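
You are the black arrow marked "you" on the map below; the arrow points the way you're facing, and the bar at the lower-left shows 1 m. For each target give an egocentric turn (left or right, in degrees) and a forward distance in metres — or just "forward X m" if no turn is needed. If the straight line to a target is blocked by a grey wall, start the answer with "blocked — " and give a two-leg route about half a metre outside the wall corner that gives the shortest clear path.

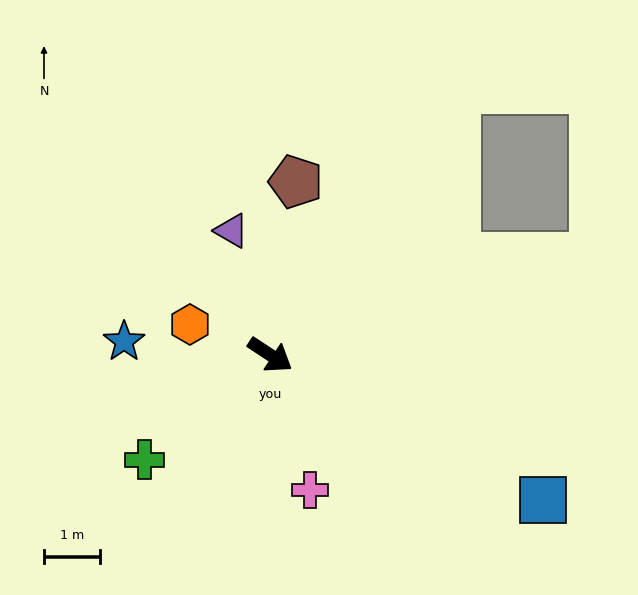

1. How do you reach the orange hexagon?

turn right 167°, forward 1.5 m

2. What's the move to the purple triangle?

turn left 141°, forward 2.3 m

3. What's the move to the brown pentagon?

turn left 115°, forward 3.1 m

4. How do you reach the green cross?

turn right 107°, forward 2.9 m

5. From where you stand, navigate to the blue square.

turn left 5°, forward 5.5 m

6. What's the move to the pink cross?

turn right 40°, forward 2.5 m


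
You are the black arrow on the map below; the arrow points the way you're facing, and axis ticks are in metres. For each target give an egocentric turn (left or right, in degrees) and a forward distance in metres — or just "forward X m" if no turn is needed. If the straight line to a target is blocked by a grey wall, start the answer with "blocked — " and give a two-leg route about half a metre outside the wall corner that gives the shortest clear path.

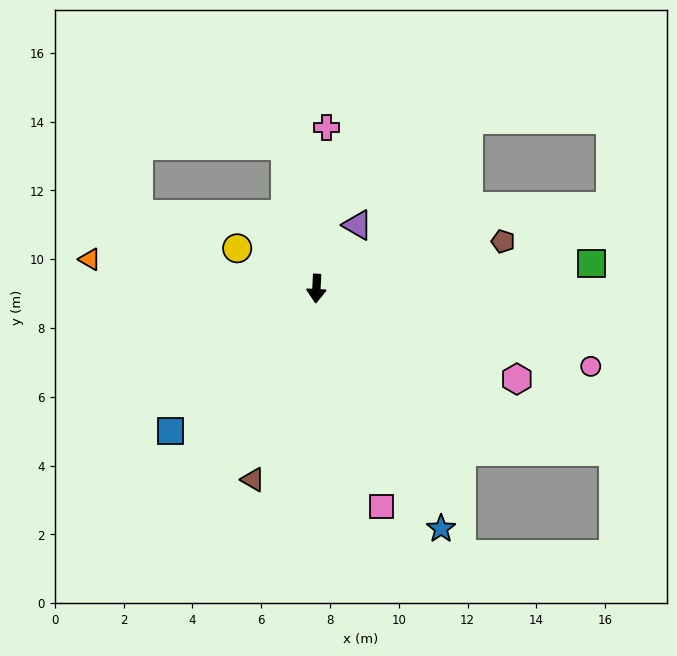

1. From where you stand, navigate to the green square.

turn left 98°, forward 8.0 m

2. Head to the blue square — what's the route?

turn right 43°, forward 5.9 m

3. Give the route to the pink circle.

turn left 77°, forward 8.3 m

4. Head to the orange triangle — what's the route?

turn right 94°, forward 6.6 m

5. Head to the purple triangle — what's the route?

turn left 150°, forward 2.2 m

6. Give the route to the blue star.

turn left 30°, forward 7.9 m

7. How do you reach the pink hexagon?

turn left 69°, forward 6.4 m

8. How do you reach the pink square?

turn left 20°, forward 6.6 m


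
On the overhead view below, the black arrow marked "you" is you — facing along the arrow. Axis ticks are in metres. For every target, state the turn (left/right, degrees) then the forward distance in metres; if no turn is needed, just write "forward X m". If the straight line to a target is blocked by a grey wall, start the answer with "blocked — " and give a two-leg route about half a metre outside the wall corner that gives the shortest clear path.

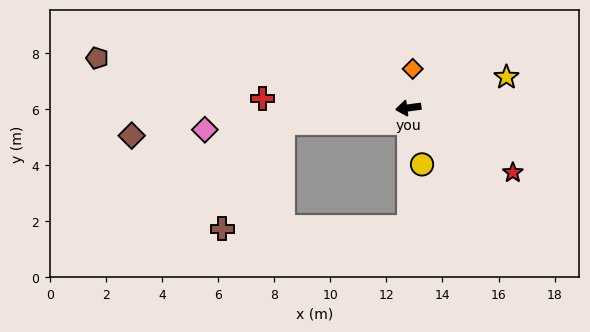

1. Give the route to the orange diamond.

turn right 104°, forward 1.4 m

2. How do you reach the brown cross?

blocked — forward 4.5 m, then turn left 52°, forward 4.3 m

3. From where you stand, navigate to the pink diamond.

forward 7.3 m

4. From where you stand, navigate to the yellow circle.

turn left 96°, forward 2.1 m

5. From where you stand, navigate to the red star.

turn left 141°, forward 4.4 m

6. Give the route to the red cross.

turn right 11°, forward 5.2 m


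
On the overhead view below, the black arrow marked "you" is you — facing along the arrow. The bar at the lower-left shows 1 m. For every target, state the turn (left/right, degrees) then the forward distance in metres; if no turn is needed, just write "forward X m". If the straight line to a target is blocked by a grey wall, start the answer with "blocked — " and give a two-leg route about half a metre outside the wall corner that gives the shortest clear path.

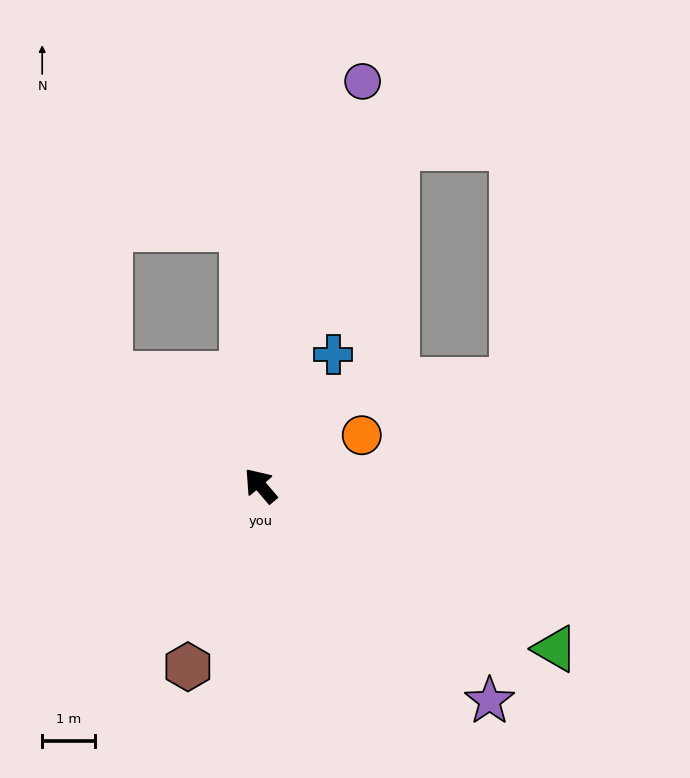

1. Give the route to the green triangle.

turn right 159°, forward 6.4 m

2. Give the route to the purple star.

turn right 174°, forward 5.9 m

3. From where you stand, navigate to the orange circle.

turn right 104°, forward 2.1 m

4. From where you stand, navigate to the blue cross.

turn right 70°, forward 2.8 m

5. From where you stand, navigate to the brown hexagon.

turn left 118°, forward 3.7 m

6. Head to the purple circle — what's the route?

turn right 55°, forward 7.9 m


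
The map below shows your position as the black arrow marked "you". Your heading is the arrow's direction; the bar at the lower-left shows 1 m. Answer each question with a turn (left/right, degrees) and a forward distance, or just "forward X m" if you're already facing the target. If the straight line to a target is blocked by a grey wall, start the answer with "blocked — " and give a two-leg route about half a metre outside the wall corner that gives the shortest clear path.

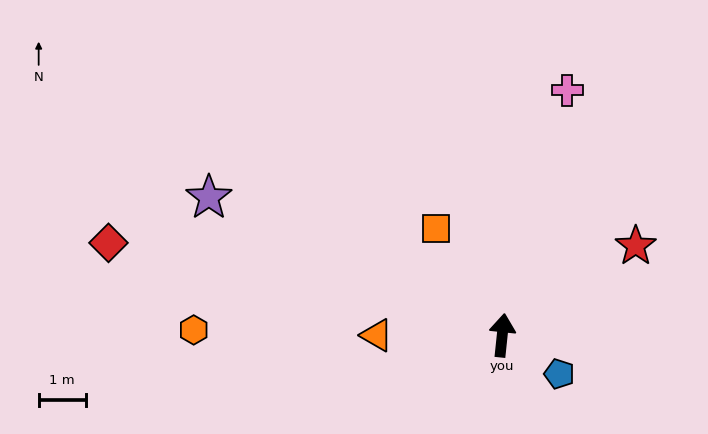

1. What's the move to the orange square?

turn left 38°, forward 2.7 m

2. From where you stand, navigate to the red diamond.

turn left 83°, forward 8.6 m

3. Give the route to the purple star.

turn left 71°, forward 6.9 m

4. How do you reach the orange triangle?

turn left 96°, forward 2.7 m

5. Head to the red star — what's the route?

turn right 50°, forward 3.4 m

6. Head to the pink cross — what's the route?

turn right 9°, forward 5.4 m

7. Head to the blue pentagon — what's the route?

turn right 118°, forward 1.5 m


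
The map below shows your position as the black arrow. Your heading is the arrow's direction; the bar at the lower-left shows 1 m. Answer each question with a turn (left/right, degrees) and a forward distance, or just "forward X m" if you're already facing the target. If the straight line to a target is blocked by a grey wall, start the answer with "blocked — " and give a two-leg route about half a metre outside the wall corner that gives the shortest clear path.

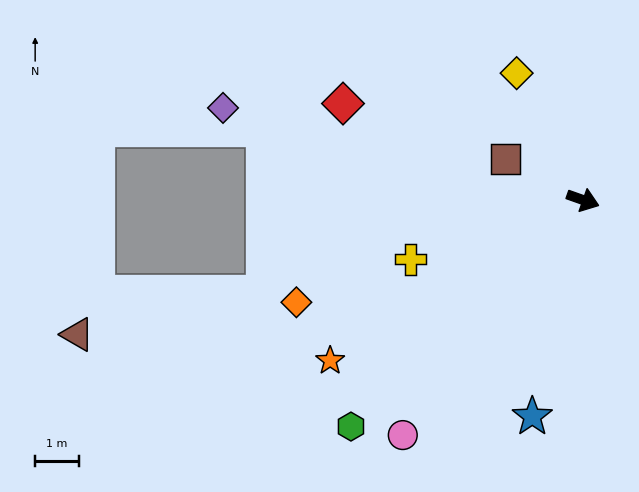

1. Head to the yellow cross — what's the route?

turn right 142°, forward 4.2 m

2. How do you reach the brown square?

turn left 172°, forward 2.0 m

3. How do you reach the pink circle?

turn right 108°, forward 6.8 m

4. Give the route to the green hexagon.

turn right 116°, forward 7.4 m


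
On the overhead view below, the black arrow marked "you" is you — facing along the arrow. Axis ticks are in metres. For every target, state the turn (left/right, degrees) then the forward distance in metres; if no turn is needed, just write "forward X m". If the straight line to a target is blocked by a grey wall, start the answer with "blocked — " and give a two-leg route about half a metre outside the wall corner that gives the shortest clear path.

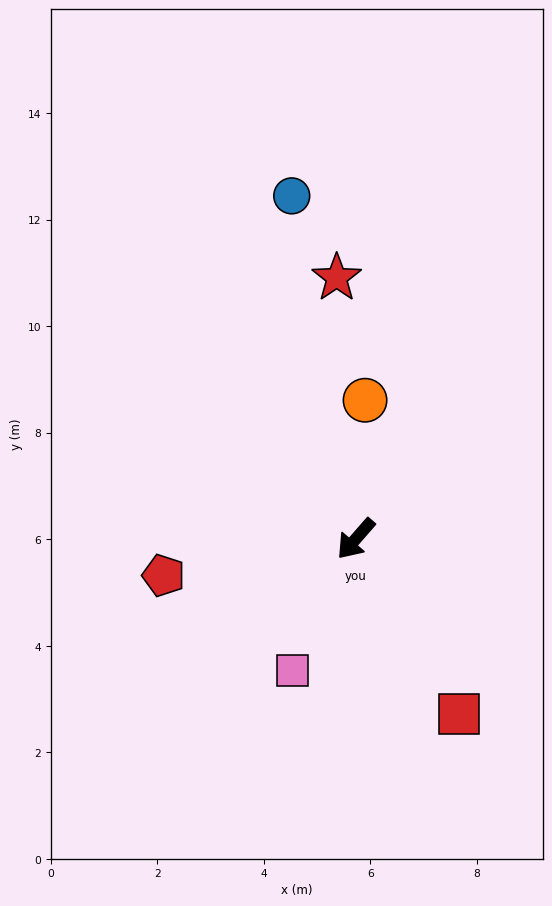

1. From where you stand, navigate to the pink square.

turn left 15°, forward 2.7 m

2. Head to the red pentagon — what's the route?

turn right 38°, forward 3.7 m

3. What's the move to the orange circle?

turn right 143°, forward 2.6 m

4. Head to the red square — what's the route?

turn left 72°, forward 3.8 m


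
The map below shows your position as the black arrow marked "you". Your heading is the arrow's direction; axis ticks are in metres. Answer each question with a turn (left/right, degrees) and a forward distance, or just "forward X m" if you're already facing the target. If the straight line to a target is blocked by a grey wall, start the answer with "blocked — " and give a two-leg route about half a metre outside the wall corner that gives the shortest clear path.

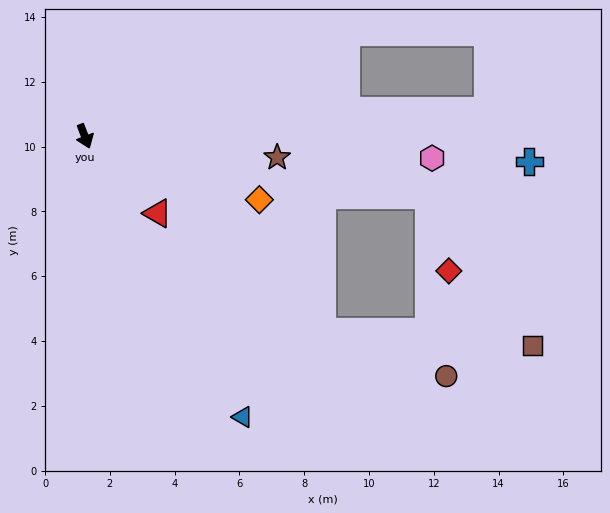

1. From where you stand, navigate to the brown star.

turn left 63°, forward 6.0 m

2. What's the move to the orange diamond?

turn left 49°, forward 5.7 m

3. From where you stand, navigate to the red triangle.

turn left 22°, forward 3.3 m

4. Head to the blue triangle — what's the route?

turn left 8°, forward 9.9 m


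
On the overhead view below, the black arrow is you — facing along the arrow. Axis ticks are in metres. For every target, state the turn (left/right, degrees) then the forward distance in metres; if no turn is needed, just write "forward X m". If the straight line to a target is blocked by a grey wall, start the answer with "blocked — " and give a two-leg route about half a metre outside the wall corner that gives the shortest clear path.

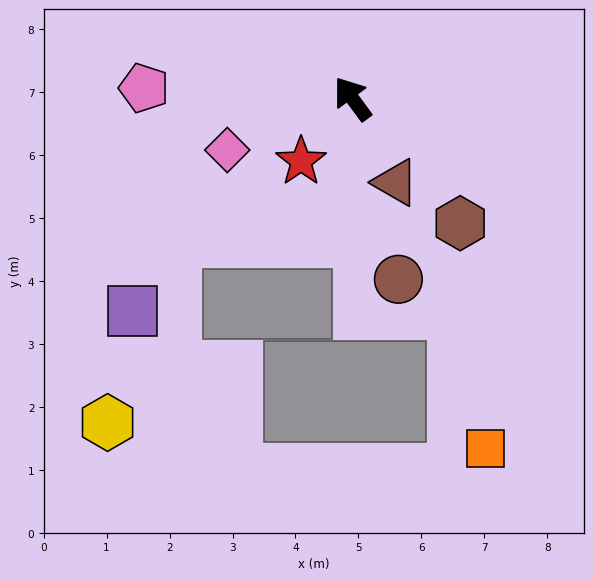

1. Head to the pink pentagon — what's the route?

turn left 51°, forward 3.3 m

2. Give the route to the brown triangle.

turn left 171°, forward 1.5 m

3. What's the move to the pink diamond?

turn left 76°, forward 2.1 m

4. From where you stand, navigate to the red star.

turn left 104°, forward 1.3 m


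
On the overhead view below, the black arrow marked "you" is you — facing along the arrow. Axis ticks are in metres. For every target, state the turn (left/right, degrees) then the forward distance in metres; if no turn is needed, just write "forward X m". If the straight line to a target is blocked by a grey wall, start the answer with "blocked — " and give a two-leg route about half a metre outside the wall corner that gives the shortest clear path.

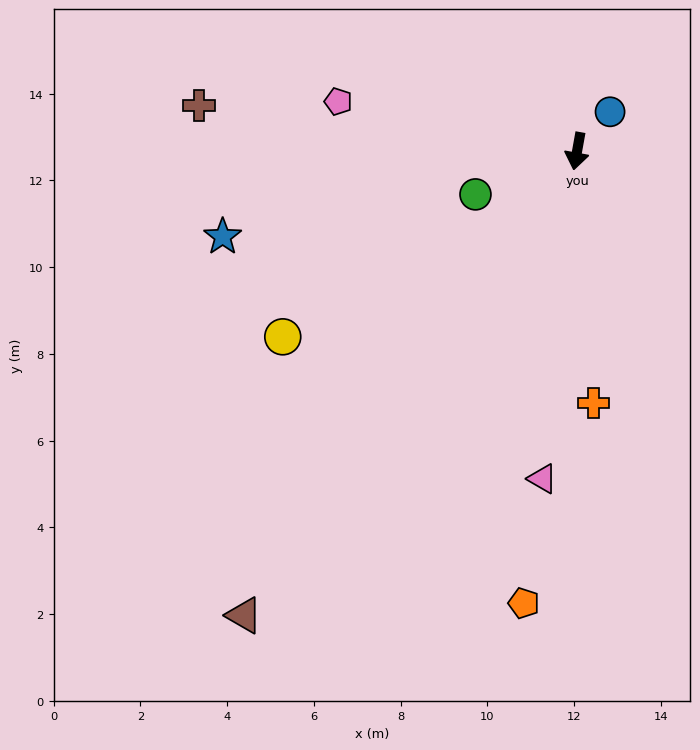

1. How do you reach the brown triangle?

turn right 25°, forward 13.2 m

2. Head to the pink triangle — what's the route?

turn left 4°, forward 7.6 m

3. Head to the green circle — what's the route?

turn right 57°, forward 2.5 m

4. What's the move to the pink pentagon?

turn right 92°, forward 5.6 m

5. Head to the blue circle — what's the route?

turn left 150°, forward 1.2 m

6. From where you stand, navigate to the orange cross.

turn left 14°, forward 5.8 m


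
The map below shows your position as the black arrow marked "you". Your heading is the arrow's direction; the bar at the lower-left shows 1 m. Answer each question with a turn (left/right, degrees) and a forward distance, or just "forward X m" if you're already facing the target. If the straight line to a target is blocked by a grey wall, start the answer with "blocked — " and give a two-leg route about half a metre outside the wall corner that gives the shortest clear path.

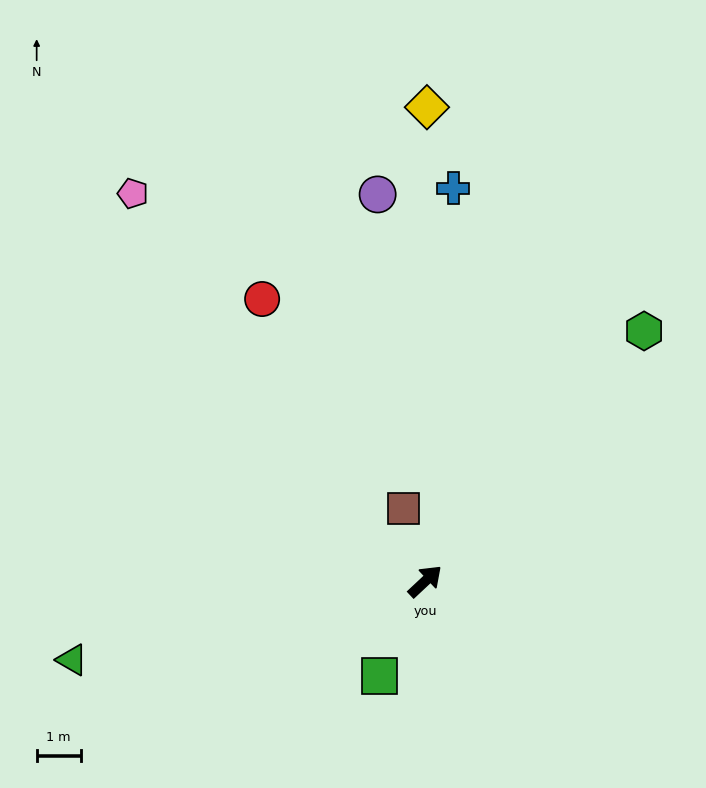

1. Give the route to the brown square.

turn left 63°, forward 1.7 m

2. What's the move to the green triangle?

turn left 149°, forward 8.2 m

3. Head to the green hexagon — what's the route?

turn left 6°, forward 7.5 m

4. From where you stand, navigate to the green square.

turn right 159°, forward 2.4 m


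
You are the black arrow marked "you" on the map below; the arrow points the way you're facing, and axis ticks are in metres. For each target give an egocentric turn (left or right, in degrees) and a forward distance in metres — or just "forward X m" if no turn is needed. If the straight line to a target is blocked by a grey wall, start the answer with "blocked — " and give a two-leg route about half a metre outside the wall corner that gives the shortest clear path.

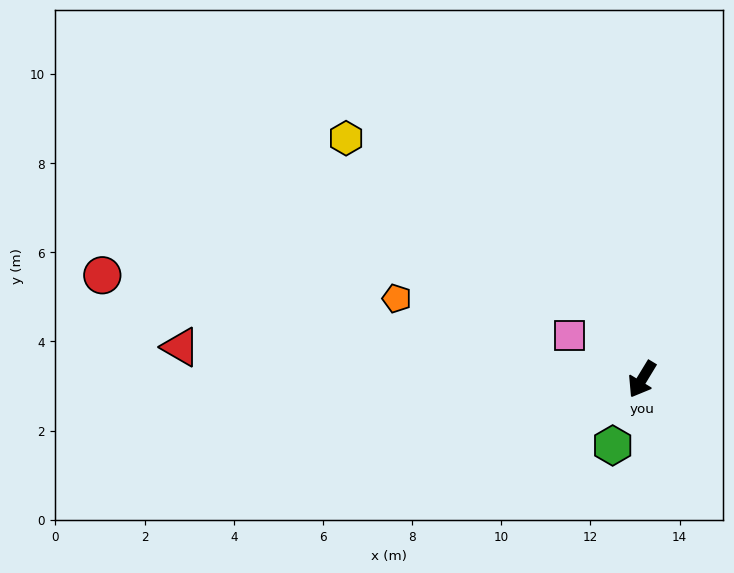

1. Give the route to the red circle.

turn right 70°, forward 12.3 m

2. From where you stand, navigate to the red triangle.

turn right 63°, forward 10.4 m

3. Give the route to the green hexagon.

turn left 7°, forward 1.6 m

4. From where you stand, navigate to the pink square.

turn right 90°, forward 1.9 m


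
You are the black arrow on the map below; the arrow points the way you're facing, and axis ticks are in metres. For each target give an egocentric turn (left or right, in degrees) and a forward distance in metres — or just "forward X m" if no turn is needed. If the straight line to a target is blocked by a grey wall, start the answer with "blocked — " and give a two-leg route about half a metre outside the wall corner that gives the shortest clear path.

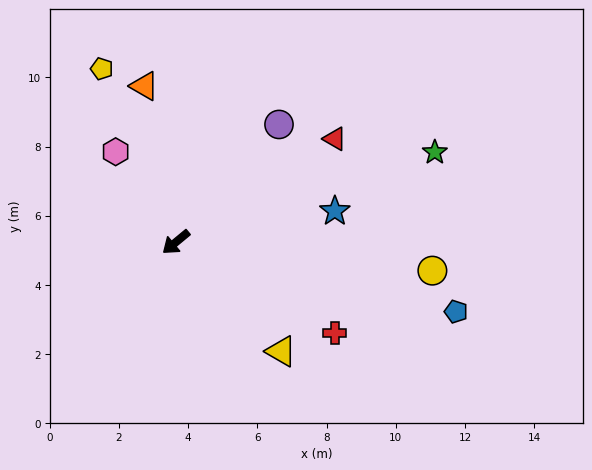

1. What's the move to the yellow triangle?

turn left 94°, forward 4.4 m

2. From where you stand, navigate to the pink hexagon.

turn right 96°, forward 3.1 m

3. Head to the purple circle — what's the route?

turn right 171°, forward 4.5 m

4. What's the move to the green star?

turn left 159°, forward 7.9 m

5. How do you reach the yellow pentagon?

turn right 106°, forward 5.5 m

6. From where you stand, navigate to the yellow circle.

turn left 134°, forward 7.5 m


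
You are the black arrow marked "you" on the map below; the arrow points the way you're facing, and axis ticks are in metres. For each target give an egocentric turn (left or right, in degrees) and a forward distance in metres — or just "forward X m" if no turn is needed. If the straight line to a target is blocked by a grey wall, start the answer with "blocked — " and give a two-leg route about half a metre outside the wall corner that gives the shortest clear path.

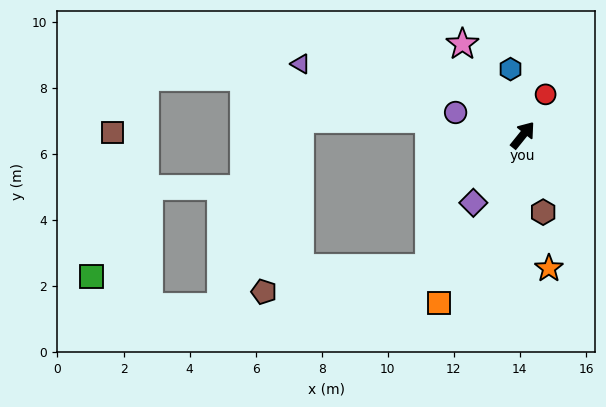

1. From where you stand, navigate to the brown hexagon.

turn right 126°, forward 2.4 m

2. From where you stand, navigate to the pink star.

turn left 72°, forward 3.3 m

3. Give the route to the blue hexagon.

turn left 49°, forward 2.0 m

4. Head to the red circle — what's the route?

turn left 10°, forward 1.4 m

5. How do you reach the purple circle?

turn left 110°, forward 2.1 m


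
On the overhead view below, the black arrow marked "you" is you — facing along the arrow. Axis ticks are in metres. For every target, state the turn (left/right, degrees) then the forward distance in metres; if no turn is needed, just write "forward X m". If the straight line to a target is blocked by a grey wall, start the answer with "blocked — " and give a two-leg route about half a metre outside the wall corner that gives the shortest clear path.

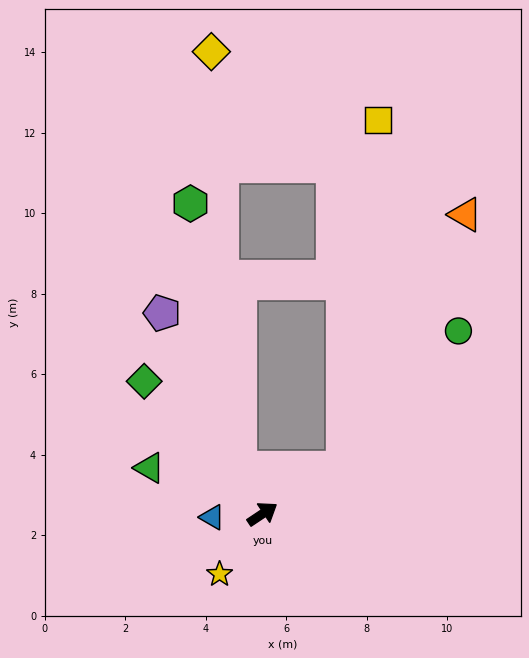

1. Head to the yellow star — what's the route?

turn right 159°, forward 1.8 m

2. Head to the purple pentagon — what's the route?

turn left 83°, forward 5.6 m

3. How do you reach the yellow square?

blocked — turn right 4°, forward 2.3 m, then turn left 54°, forward 8.7 m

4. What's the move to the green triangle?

turn left 124°, forward 3.0 m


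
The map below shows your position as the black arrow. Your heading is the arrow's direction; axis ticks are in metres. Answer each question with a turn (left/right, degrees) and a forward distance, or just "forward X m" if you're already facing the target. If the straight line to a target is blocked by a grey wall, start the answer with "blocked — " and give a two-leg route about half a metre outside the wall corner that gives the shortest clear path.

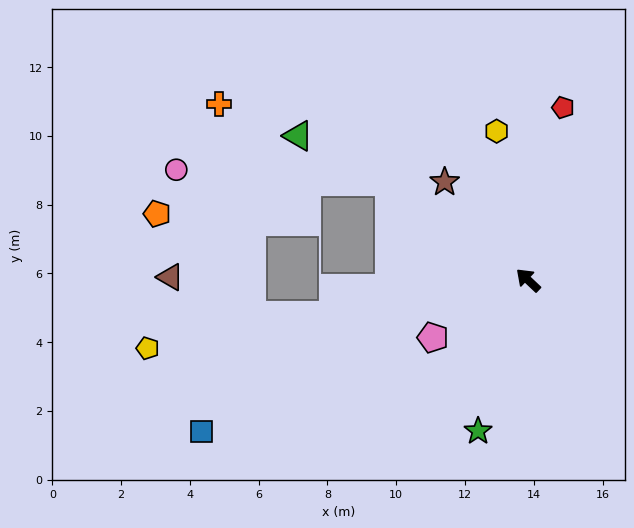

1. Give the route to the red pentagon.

turn right 58°, forward 5.1 m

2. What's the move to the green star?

turn left 115°, forward 4.6 m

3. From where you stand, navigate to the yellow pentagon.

turn left 54°, forward 11.2 m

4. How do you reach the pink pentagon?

turn left 74°, forward 3.2 m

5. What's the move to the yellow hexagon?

turn right 35°, forward 4.4 m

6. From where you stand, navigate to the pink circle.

blocked — turn left 8°, forward 5.0 m, then turn left 32°, forward 6.2 m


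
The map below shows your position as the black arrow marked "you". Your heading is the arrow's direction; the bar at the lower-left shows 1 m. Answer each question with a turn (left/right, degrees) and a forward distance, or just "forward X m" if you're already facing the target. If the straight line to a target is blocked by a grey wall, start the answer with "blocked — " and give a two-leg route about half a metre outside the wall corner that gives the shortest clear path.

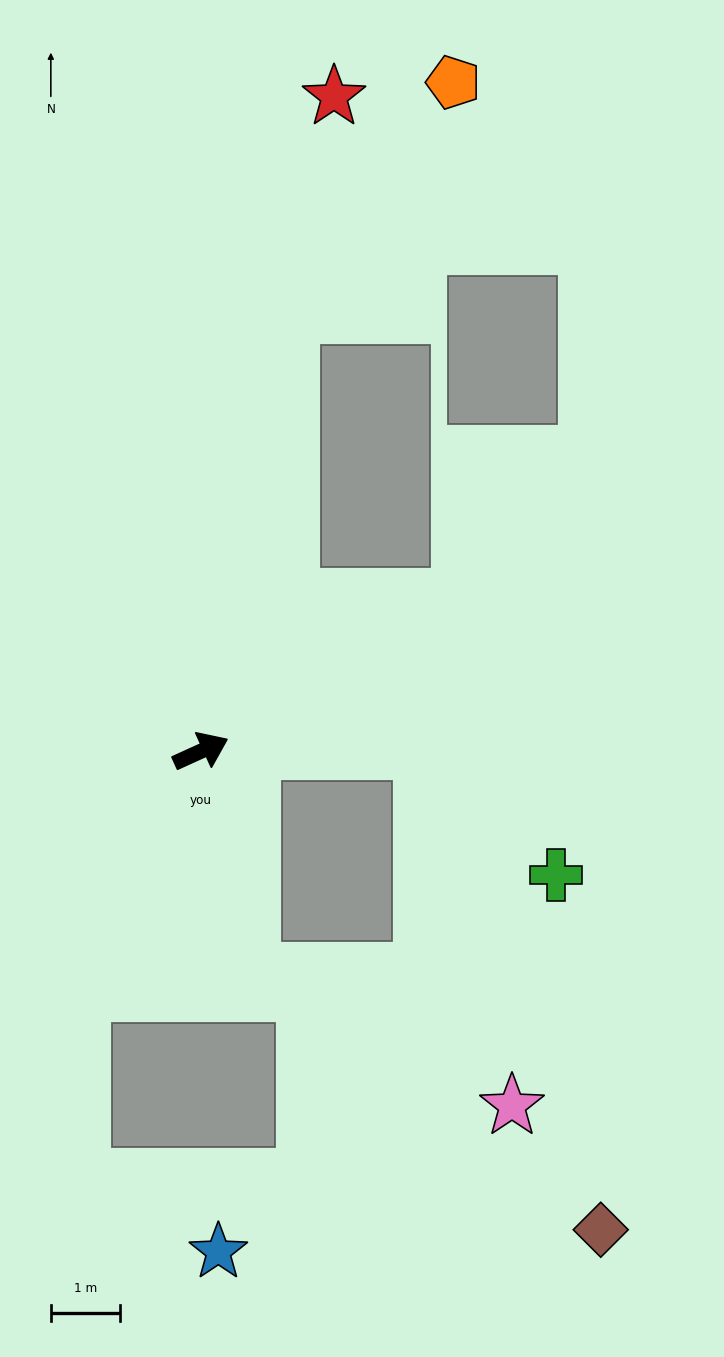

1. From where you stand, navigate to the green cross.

blocked — turn right 24°, forward 3.2 m, then turn right 44°, forward 2.7 m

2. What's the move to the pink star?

blocked — turn right 24°, forward 3.2 m, then turn right 76°, forward 5.3 m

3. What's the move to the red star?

turn left 54°, forward 9.7 m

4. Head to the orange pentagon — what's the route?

blocked — turn left 54°, forward 6.5 m, then turn right 24°, forward 4.1 m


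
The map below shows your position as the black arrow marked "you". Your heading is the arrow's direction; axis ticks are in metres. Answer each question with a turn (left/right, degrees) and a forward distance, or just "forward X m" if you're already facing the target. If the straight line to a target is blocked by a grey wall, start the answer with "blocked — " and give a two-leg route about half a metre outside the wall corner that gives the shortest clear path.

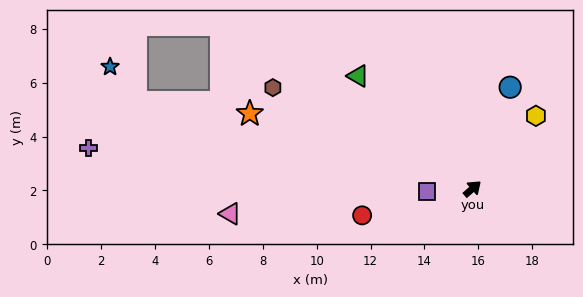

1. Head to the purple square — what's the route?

turn left 142°, forward 1.7 m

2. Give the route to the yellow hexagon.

turn left 8°, forward 3.6 m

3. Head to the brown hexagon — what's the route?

turn left 112°, forward 8.3 m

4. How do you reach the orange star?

turn left 120°, forward 8.7 m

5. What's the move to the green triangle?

turn left 94°, forward 6.0 m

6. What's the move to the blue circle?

turn left 28°, forward 4.0 m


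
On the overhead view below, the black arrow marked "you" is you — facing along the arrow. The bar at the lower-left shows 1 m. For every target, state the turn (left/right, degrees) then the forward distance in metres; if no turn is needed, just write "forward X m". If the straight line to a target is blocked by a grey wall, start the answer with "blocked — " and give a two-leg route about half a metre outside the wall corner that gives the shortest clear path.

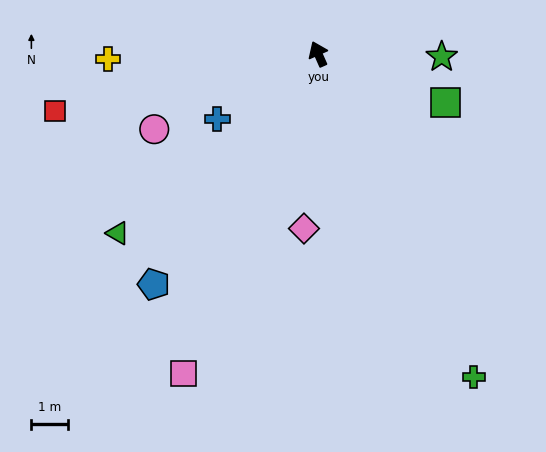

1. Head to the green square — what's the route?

turn right 135°, forward 3.8 m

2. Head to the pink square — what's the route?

turn left 133°, forward 9.6 m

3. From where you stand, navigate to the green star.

turn right 115°, forward 3.4 m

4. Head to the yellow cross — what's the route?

turn left 68°, forward 5.8 m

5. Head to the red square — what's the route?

turn left 78°, forward 7.4 m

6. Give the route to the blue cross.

turn left 99°, forward 3.3 m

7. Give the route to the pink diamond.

turn left 151°, forward 4.8 m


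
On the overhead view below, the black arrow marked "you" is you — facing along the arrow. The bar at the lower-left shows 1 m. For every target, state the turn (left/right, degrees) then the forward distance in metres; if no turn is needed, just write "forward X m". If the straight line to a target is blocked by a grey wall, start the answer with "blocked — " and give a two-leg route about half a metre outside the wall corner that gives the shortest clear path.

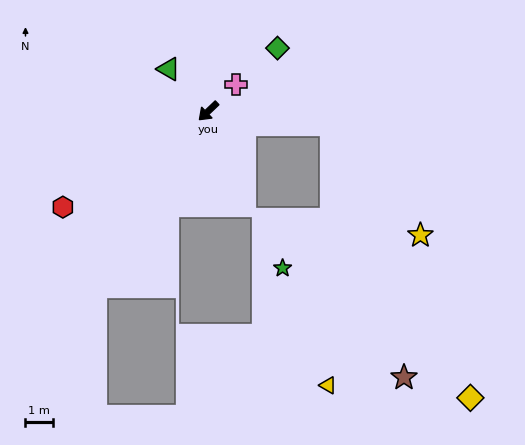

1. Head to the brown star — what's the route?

blocked — turn left 130°, forward 4.5 m, then turn right 68°, forward 9.6 m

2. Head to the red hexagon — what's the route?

turn right 10°, forward 6.4 m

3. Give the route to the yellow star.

blocked — turn left 130°, forward 4.5 m, then turn right 45°, forward 5.2 m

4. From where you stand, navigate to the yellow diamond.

blocked — turn left 130°, forward 4.5 m, then turn right 57°, forward 11.2 m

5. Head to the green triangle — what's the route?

turn right 90°, forward 2.1 m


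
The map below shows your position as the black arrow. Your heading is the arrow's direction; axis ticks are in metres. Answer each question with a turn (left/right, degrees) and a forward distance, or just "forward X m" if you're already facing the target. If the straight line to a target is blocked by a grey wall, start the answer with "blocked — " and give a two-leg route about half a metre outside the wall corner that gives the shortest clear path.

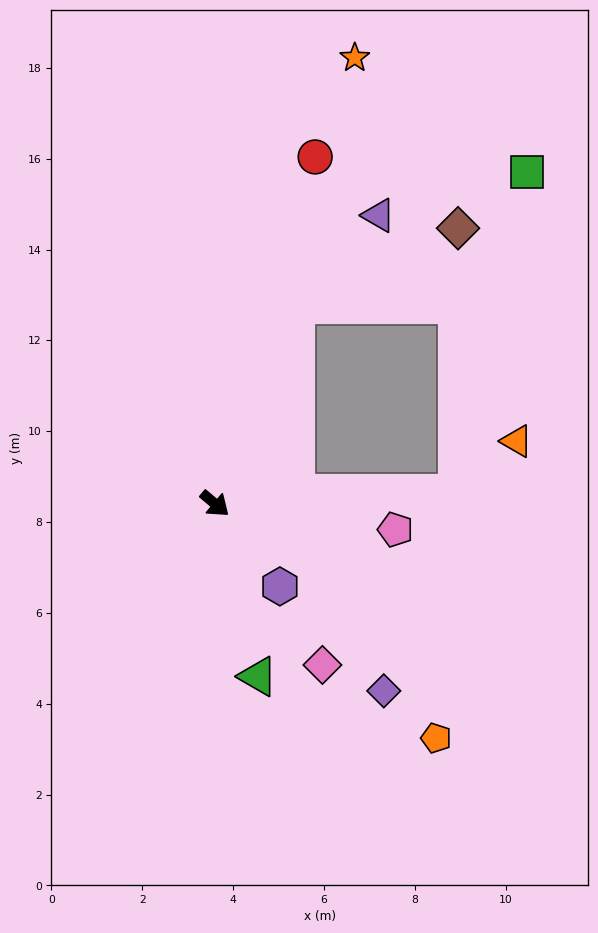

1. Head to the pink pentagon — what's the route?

turn left 32°, forward 4.0 m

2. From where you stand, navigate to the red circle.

turn left 114°, forward 7.9 m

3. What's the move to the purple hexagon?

turn right 12°, forward 2.3 m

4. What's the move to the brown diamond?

blocked — turn left 108°, forward 4.7 m, then turn right 43°, forward 4.0 m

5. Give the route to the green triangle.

turn right 36°, forward 3.9 m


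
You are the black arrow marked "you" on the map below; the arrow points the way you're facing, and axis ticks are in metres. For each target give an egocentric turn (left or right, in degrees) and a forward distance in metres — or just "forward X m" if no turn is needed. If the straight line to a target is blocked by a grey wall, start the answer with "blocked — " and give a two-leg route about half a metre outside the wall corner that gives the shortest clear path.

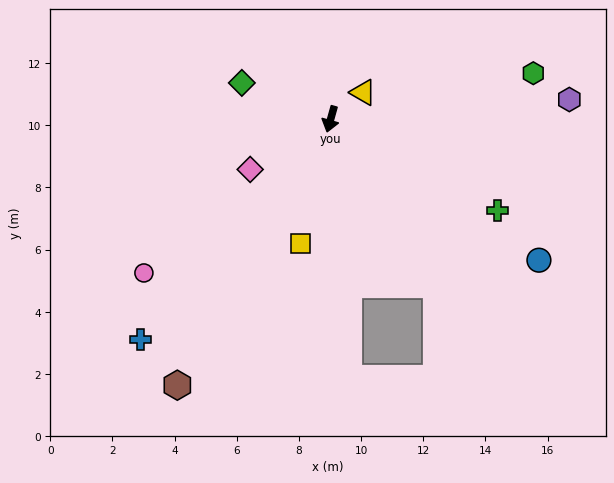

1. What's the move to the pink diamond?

turn right 42°, forward 3.1 m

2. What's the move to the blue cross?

turn right 25°, forward 9.4 m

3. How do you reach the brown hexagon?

turn right 14°, forward 9.9 m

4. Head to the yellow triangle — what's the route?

turn left 145°, forward 1.3 m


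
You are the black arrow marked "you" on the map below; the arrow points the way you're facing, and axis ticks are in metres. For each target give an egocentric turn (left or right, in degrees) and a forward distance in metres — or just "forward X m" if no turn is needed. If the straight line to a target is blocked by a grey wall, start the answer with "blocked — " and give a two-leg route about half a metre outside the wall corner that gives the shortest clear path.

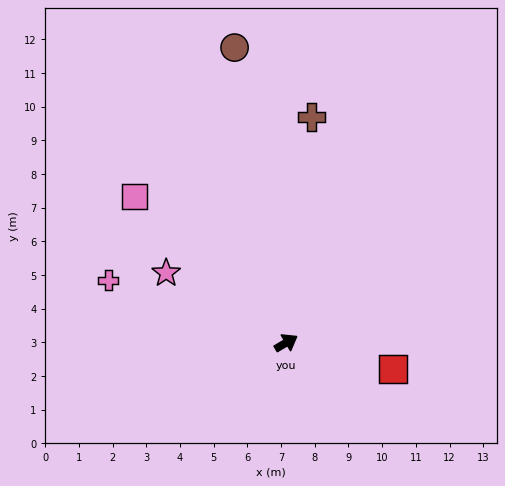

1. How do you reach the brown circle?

turn left 69°, forward 8.9 m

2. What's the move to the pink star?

turn left 119°, forward 4.1 m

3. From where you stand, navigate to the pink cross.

turn left 130°, forward 5.6 m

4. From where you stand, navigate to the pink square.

turn left 106°, forward 6.2 m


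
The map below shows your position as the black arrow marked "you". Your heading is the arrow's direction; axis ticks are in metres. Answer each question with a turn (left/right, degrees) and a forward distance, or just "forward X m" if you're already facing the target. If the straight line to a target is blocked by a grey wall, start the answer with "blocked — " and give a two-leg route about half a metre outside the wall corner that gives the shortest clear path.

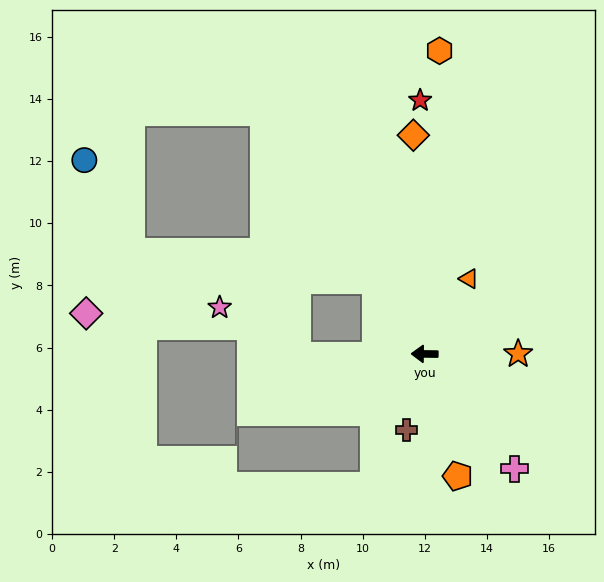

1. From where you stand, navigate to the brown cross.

turn left 77°, forward 2.5 m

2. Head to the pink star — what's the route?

blocked — forward 4.1 m, then turn right 31°, forward 2.9 m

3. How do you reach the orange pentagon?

turn left 106°, forward 4.1 m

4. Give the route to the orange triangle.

turn right 120°, forward 2.8 m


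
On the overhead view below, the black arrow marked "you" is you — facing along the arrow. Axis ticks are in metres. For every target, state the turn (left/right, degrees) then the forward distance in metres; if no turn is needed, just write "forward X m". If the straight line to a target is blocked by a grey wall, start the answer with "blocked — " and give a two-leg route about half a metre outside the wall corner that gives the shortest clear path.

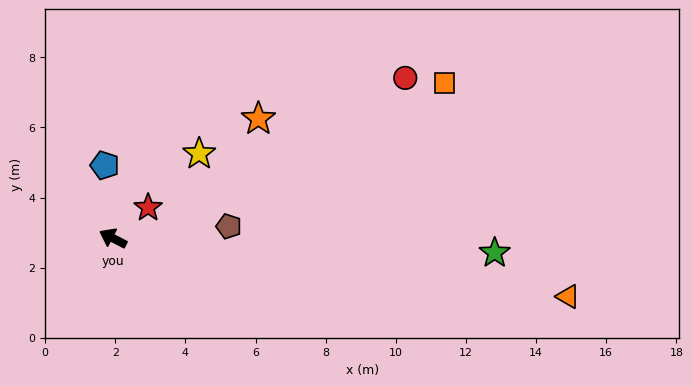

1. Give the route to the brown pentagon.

turn right 147°, forward 3.3 m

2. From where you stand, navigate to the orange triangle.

turn right 160°, forward 13.1 m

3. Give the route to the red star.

turn right 112°, forward 1.3 m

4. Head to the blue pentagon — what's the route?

turn right 56°, forward 2.1 m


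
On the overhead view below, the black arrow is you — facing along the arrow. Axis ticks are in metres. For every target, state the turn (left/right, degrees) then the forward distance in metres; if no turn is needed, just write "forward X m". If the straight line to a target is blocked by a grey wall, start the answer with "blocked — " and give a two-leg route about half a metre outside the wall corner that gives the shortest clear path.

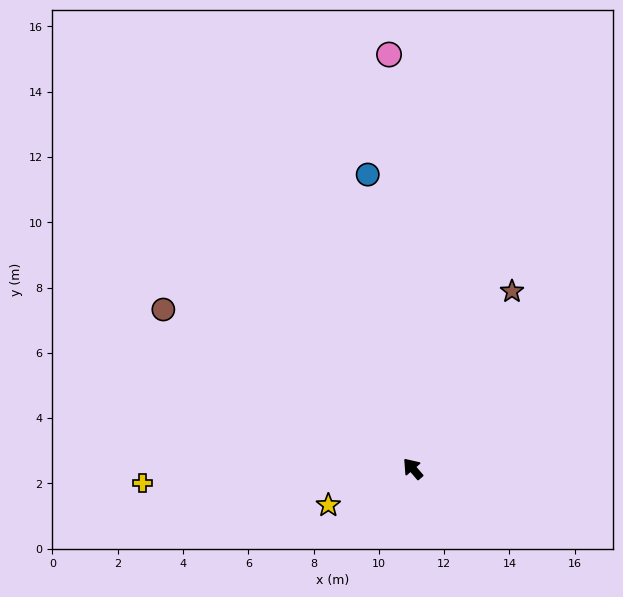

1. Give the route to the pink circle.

turn right 37°, forward 12.7 m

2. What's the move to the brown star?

turn right 70°, forward 6.2 m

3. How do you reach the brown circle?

turn left 17°, forward 9.1 m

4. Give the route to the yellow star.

turn left 73°, forward 2.8 m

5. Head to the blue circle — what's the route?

turn right 32°, forward 9.1 m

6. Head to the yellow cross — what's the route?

turn left 52°, forward 8.3 m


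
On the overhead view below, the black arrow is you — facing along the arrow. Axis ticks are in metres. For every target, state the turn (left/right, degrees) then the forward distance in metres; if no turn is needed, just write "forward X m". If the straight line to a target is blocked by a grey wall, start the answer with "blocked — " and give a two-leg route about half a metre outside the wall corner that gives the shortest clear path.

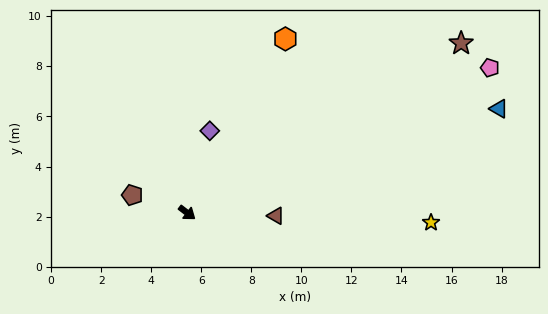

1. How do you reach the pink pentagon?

turn left 63°, forward 13.4 m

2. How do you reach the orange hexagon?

turn left 98°, forward 8.0 m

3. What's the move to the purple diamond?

turn left 112°, forward 3.4 m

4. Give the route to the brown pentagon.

turn right 160°, forward 2.3 m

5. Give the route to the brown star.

turn left 69°, forward 12.9 m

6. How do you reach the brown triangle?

turn left 36°, forward 3.5 m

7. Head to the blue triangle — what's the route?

turn left 56°, forward 13.1 m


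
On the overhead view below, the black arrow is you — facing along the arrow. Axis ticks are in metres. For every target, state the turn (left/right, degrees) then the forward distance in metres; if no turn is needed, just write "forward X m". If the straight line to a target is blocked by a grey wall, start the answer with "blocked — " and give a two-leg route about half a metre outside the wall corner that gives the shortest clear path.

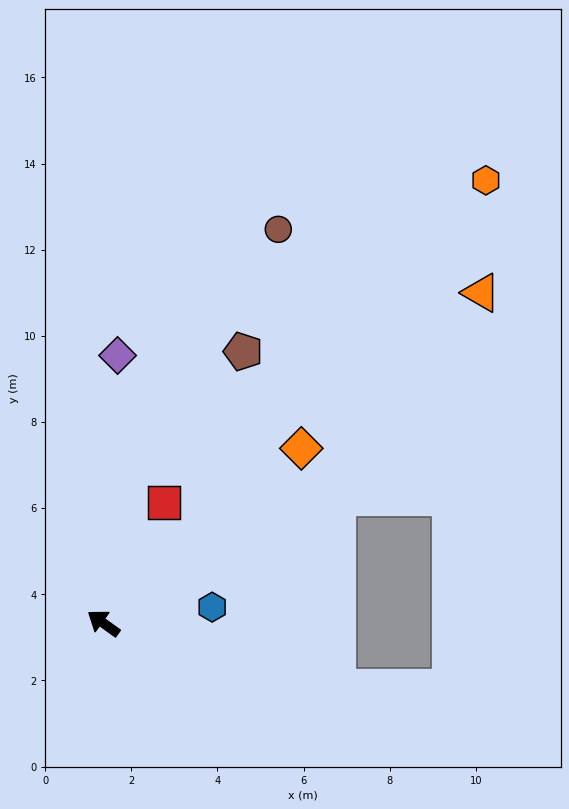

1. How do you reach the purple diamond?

turn right 57°, forward 6.2 m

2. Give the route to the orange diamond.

turn right 103°, forward 6.1 m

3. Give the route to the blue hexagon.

turn right 136°, forward 2.6 m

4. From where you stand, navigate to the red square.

turn right 81°, forward 3.1 m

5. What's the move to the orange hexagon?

turn right 95°, forward 13.6 m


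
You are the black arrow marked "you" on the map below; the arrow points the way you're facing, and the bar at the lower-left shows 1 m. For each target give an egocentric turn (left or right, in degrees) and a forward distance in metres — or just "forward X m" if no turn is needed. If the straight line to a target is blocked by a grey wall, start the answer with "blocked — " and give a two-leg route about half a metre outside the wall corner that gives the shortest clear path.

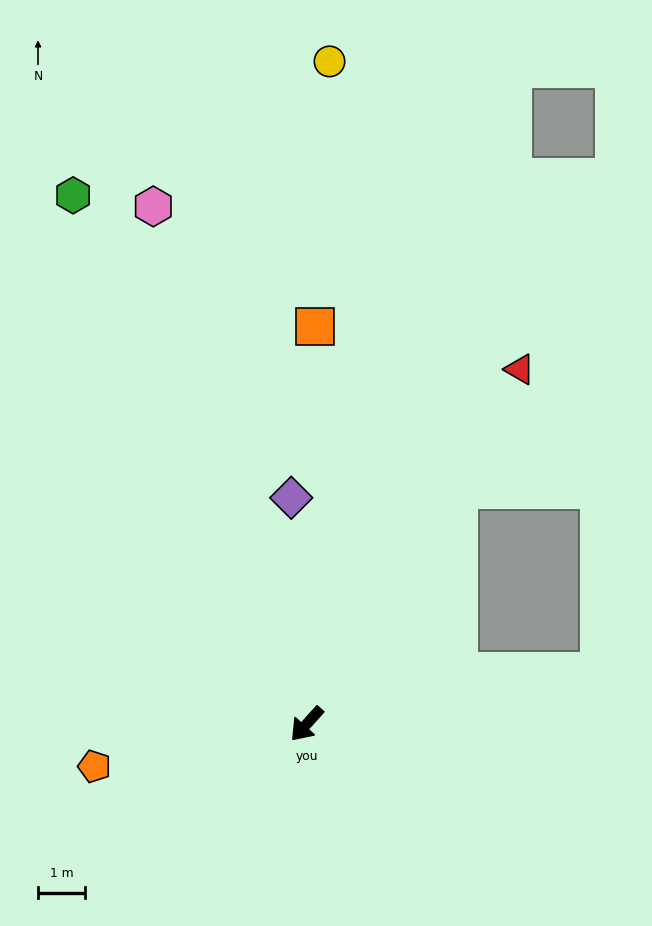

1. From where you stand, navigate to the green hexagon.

turn right 114°, forward 12.3 m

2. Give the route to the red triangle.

turn right 169°, forward 8.8 m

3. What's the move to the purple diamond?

turn right 134°, forward 4.8 m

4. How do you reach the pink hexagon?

turn right 121°, forward 11.5 m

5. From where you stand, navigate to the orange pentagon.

turn right 37°, forward 4.6 m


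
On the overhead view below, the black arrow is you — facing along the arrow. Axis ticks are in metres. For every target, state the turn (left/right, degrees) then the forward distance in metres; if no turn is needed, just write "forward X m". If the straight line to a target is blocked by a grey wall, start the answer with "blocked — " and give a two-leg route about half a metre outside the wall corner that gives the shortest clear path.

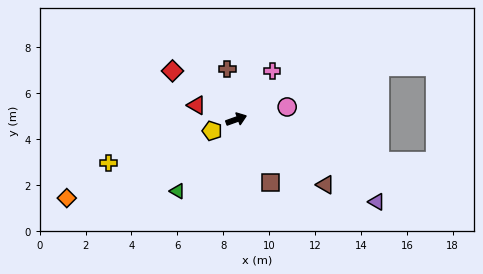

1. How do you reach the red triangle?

turn left 141°, forward 1.8 m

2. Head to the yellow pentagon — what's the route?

turn right 174°, forward 1.2 m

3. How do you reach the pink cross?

turn left 34°, forward 2.6 m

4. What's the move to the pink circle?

turn right 6°, forward 2.3 m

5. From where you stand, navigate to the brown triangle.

turn right 56°, forward 4.8 m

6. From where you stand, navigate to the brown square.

turn right 81°, forward 3.1 m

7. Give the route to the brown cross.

turn left 81°, forward 2.2 m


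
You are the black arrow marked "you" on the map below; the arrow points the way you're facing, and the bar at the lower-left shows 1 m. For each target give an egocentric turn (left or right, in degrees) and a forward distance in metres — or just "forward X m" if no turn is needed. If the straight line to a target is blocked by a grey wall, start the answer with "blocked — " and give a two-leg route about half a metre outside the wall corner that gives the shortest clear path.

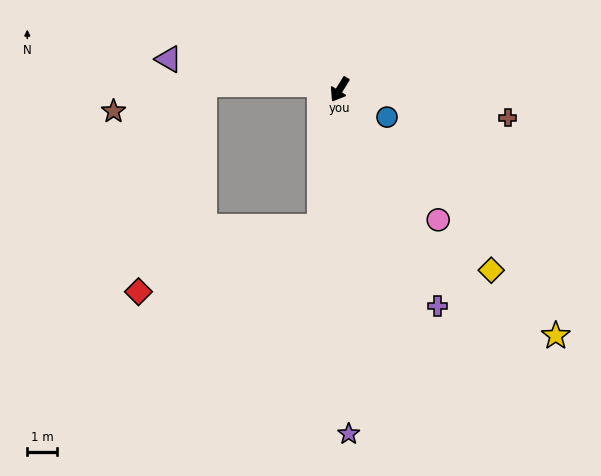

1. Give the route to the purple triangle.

turn right 68°, forward 5.8 m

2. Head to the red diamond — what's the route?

blocked — turn left 23°, forward 4.6 m, then turn right 61°, forward 6.5 m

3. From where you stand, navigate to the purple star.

turn left 33°, forward 11.6 m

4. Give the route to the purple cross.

turn left 56°, forward 8.0 m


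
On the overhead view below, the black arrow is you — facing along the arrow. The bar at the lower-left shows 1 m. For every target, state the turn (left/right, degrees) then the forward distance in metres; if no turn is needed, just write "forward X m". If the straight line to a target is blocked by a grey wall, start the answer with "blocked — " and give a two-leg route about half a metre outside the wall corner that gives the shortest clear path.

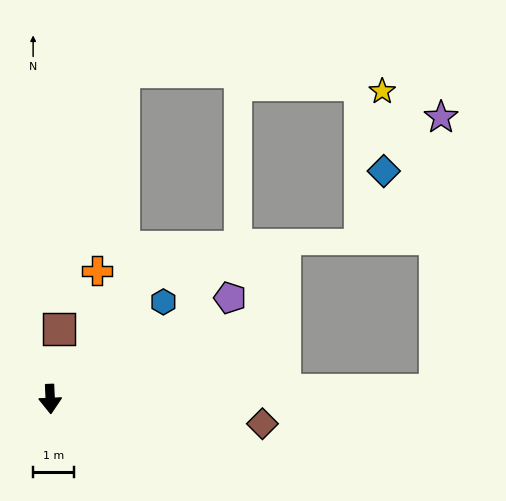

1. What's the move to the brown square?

turn left 170°, forward 1.7 m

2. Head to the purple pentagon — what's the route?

turn left 117°, forward 5.1 m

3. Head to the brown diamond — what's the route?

turn left 81°, forward 5.3 m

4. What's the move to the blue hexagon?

turn left 128°, forward 3.7 m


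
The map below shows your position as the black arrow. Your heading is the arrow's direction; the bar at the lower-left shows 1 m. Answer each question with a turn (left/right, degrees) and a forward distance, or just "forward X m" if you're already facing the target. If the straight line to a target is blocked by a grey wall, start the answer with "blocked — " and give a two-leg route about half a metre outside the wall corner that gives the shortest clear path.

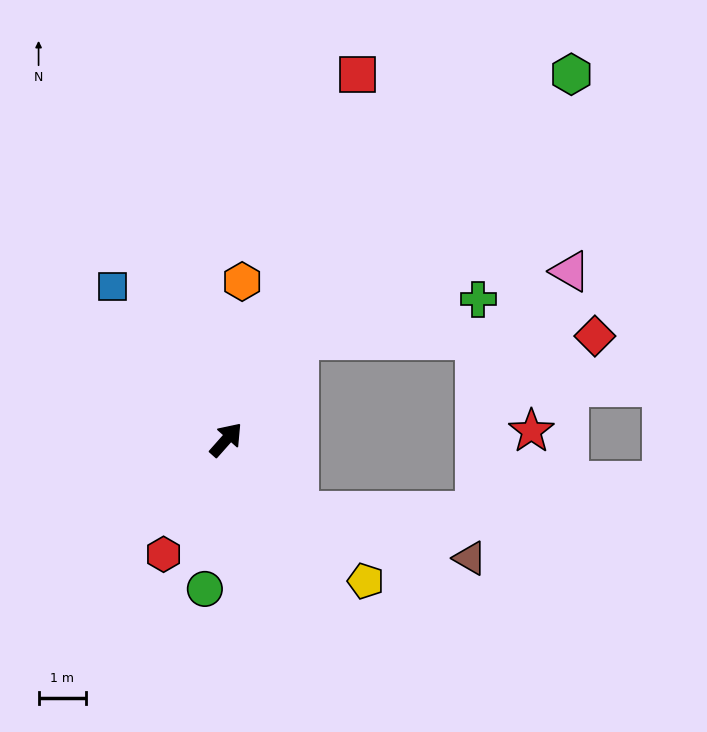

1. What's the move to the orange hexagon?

turn left 36°, forward 3.3 m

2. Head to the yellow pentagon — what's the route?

turn right 94°, forward 4.2 m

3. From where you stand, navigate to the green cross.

blocked — turn left 6°, forward 2.6 m, then turn right 42°, forward 3.9 m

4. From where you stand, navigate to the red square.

turn left 22°, forward 8.2 m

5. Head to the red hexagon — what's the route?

turn right 167°, forward 2.7 m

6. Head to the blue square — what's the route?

turn left 78°, forward 4.0 m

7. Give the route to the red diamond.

blocked — turn left 6°, forward 2.6 m, then turn right 54°, forward 6.2 m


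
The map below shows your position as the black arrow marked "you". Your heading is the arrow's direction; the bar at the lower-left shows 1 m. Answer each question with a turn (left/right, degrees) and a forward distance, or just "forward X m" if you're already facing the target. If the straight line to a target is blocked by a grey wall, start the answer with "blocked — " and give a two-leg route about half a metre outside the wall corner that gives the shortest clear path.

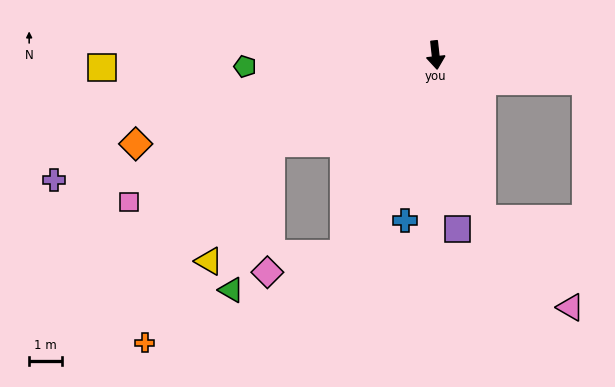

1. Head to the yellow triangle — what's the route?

blocked — turn right 68°, forward 5.7 m, then turn left 34°, forward 4.1 m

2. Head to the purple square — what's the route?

forward 5.3 m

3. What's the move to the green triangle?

blocked — turn right 68°, forward 5.7 m, then turn left 47°, forward 4.6 m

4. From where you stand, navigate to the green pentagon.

turn right 93°, forward 5.8 m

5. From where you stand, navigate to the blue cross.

turn right 17°, forward 5.1 m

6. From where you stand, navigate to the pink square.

turn right 71°, forward 10.3 m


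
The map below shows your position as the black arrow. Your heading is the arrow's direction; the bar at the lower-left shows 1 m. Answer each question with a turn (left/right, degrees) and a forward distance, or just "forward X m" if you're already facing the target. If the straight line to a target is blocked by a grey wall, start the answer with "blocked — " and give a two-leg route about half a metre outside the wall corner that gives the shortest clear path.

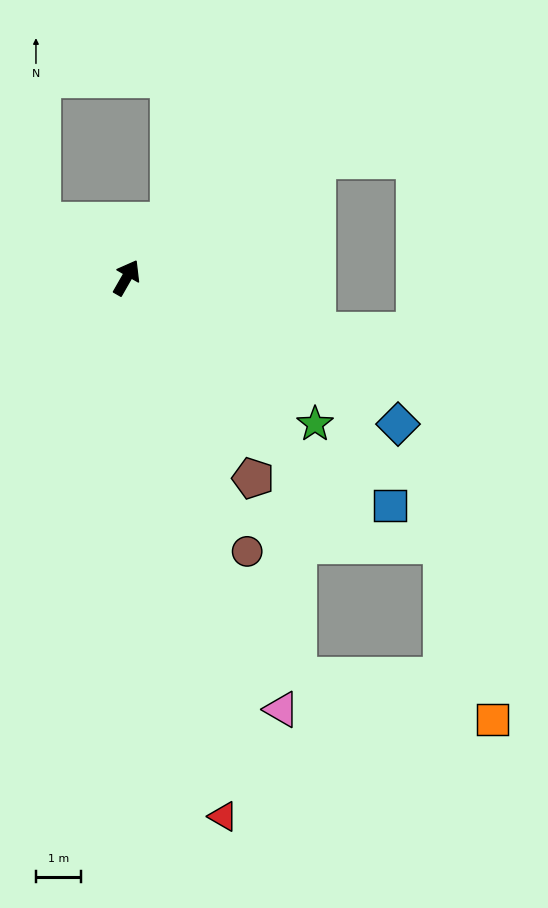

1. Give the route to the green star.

turn right 98°, forward 5.3 m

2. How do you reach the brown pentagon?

turn right 118°, forward 5.3 m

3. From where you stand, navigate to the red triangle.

turn right 140°, forward 12.1 m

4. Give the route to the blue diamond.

turn right 89°, forward 6.8 m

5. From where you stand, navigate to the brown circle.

turn right 127°, forward 6.6 m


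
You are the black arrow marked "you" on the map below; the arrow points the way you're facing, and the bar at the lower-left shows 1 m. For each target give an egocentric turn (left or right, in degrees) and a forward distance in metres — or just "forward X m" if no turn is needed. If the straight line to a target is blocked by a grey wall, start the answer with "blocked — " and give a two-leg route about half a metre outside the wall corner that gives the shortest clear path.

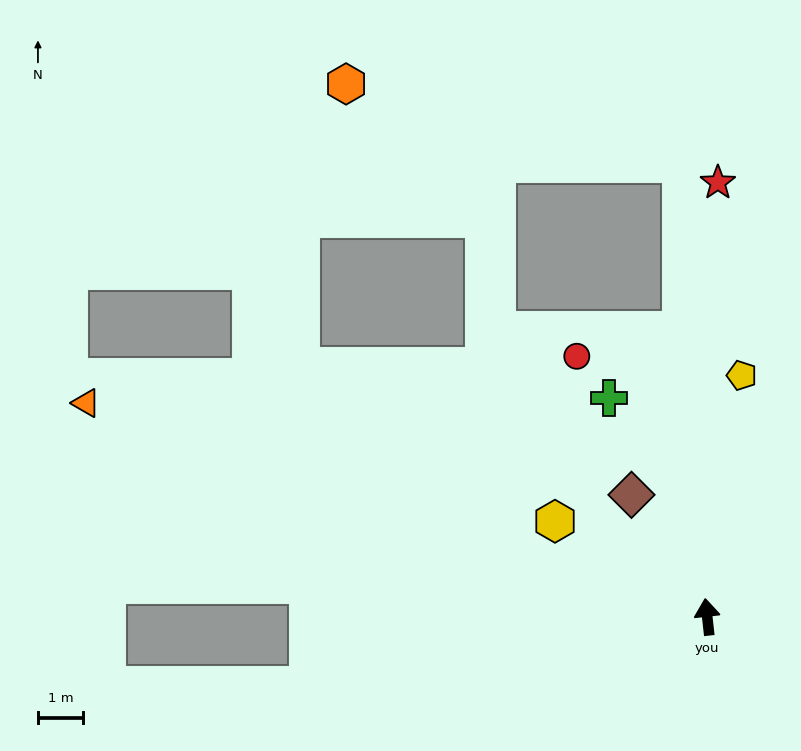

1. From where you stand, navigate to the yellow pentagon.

turn right 14°, forward 5.4 m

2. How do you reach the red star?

turn right 8°, forward 9.5 m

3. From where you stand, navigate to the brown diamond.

turn left 25°, forward 3.2 m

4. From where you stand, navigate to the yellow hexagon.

turn left 52°, forward 3.9 m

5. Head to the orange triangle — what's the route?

turn left 65°, forward 14.4 m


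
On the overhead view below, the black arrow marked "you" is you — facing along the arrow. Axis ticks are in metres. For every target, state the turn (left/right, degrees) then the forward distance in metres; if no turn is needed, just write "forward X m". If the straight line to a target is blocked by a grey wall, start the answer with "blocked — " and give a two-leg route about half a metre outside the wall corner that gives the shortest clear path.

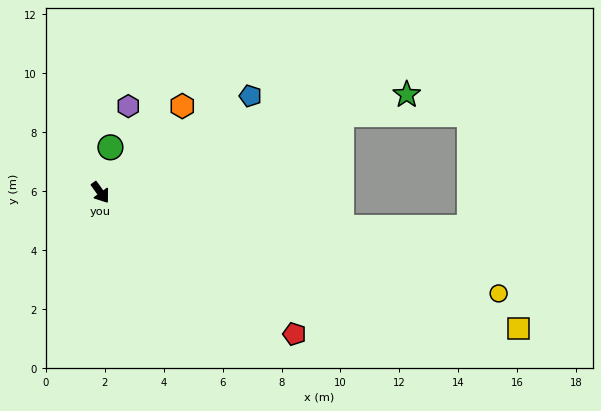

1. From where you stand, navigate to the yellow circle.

turn left 40°, forward 13.9 m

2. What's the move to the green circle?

turn left 132°, forward 1.6 m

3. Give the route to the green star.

turn left 72°, forward 10.9 m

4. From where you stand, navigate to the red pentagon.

turn left 18°, forward 8.1 m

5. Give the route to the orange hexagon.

turn left 101°, forward 4.0 m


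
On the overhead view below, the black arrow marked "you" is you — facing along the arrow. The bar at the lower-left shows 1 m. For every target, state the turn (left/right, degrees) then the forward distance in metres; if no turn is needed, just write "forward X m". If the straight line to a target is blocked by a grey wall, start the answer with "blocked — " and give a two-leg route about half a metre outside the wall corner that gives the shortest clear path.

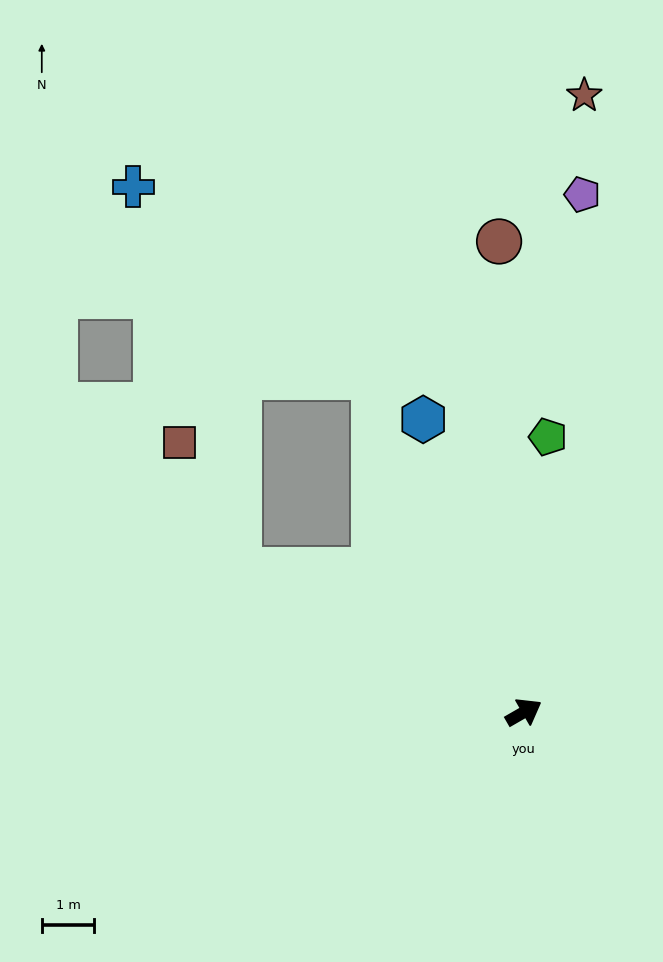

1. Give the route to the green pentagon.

turn left 55°, forward 5.3 m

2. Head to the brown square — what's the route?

blocked — turn left 123°, forward 6.1 m, then turn right 38°, forward 2.7 m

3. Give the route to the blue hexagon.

turn left 79°, forward 5.9 m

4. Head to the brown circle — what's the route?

turn left 63°, forward 9.0 m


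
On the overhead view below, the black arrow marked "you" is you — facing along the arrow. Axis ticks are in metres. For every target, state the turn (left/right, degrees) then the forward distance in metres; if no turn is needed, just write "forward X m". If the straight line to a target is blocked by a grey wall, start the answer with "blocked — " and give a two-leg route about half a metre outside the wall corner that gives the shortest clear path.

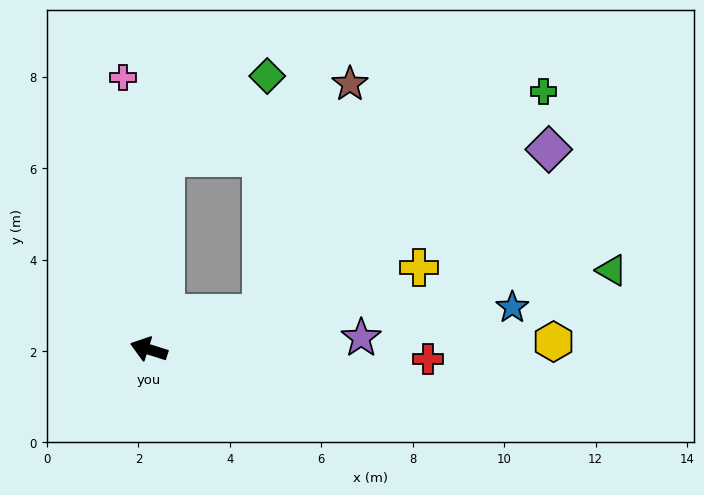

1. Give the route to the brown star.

blocked — turn right 145°, forward 2.6 m, then turn left 51°, forward 5.4 m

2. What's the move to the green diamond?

blocked — turn right 77°, forward 4.2 m, then turn right 47°, forward 2.9 m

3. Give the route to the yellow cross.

turn right 146°, forward 6.2 m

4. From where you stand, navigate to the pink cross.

turn right 67°, forward 6.0 m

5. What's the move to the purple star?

turn right 159°, forward 4.7 m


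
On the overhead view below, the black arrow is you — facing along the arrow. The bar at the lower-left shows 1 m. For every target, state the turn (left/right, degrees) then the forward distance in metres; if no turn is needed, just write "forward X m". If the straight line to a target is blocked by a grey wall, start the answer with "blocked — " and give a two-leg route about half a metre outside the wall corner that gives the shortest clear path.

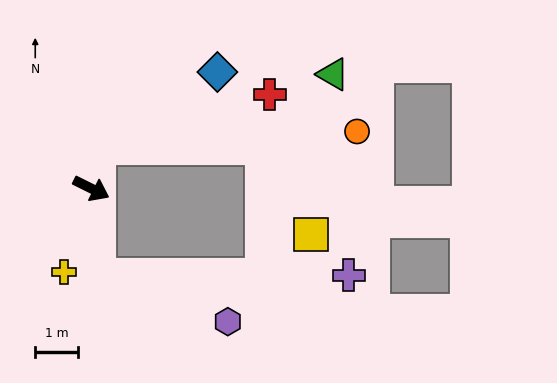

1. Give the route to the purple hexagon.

blocked — turn right 59°, forward 2.1 m, then turn left 66°, forward 3.3 m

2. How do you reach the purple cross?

blocked — turn right 59°, forward 2.1 m, then turn left 86°, forward 5.9 m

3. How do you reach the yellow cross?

turn right 82°, forward 2.1 m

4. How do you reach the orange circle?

blocked — turn left 108°, forward 1.0 m, then turn right 78°, forward 6.1 m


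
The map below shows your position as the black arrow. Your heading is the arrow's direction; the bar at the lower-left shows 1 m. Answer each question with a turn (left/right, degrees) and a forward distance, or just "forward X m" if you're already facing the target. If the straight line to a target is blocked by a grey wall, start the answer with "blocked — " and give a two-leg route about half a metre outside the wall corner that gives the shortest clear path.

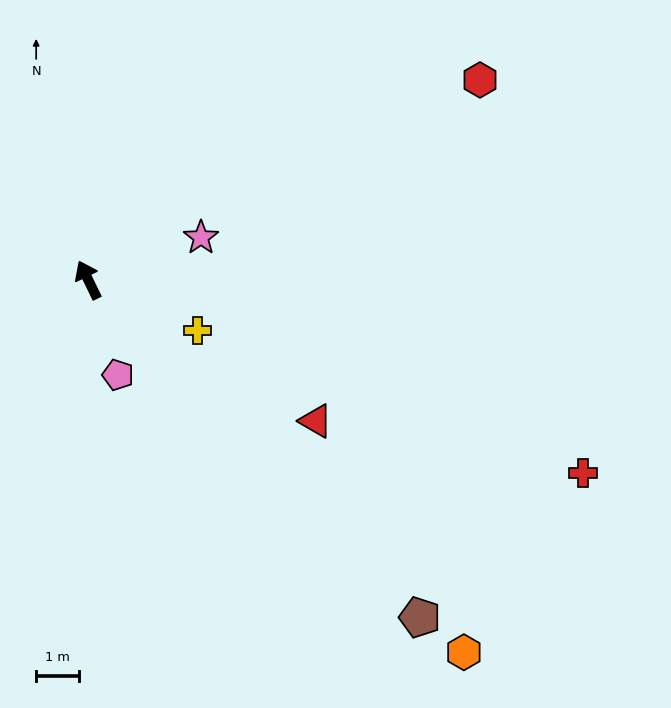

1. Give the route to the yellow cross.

turn right 141°, forward 2.8 m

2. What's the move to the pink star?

turn right 95°, forward 2.8 m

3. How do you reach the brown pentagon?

turn right 161°, forward 11.0 m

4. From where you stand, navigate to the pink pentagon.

turn left 172°, forward 2.3 m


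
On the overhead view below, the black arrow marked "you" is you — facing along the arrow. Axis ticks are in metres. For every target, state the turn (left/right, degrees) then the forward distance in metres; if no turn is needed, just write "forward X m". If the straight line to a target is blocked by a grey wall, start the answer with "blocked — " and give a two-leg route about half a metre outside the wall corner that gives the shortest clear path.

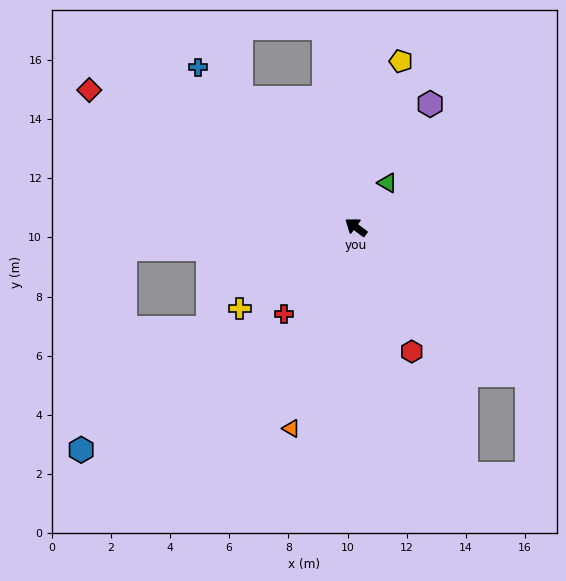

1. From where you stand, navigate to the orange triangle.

turn left 109°, forward 7.1 m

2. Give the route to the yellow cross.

turn left 71°, forward 4.8 m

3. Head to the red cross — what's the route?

turn left 87°, forward 3.8 m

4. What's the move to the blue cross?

turn right 9°, forward 7.6 m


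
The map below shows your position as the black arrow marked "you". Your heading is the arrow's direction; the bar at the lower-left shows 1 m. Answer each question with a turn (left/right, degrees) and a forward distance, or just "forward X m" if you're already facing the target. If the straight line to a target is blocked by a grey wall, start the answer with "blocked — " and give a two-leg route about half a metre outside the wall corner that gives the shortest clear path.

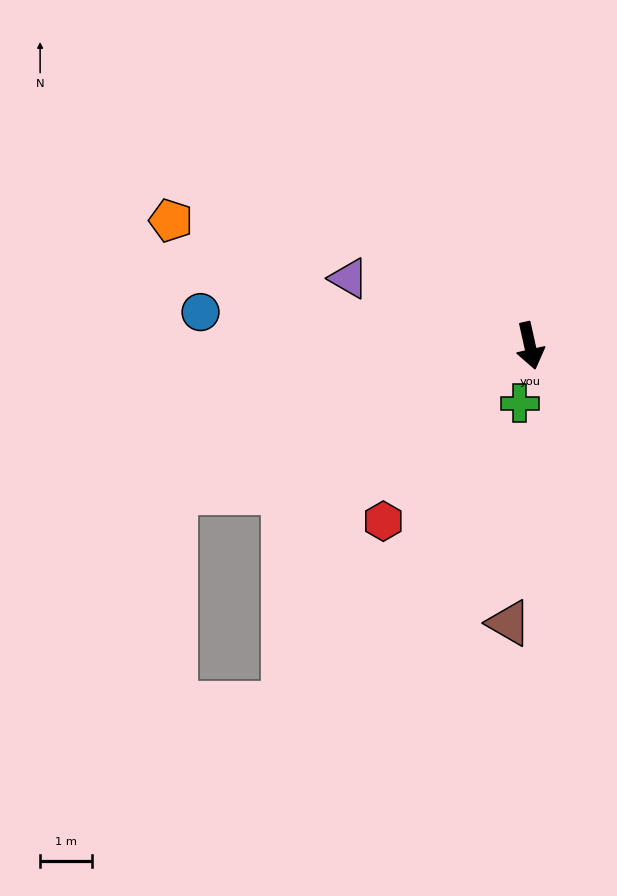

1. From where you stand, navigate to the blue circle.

turn right 108°, forward 6.4 m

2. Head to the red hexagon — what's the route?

turn right 52°, forward 4.4 m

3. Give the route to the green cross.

turn right 23°, forward 1.1 m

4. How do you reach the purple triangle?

turn right 123°, forward 3.7 m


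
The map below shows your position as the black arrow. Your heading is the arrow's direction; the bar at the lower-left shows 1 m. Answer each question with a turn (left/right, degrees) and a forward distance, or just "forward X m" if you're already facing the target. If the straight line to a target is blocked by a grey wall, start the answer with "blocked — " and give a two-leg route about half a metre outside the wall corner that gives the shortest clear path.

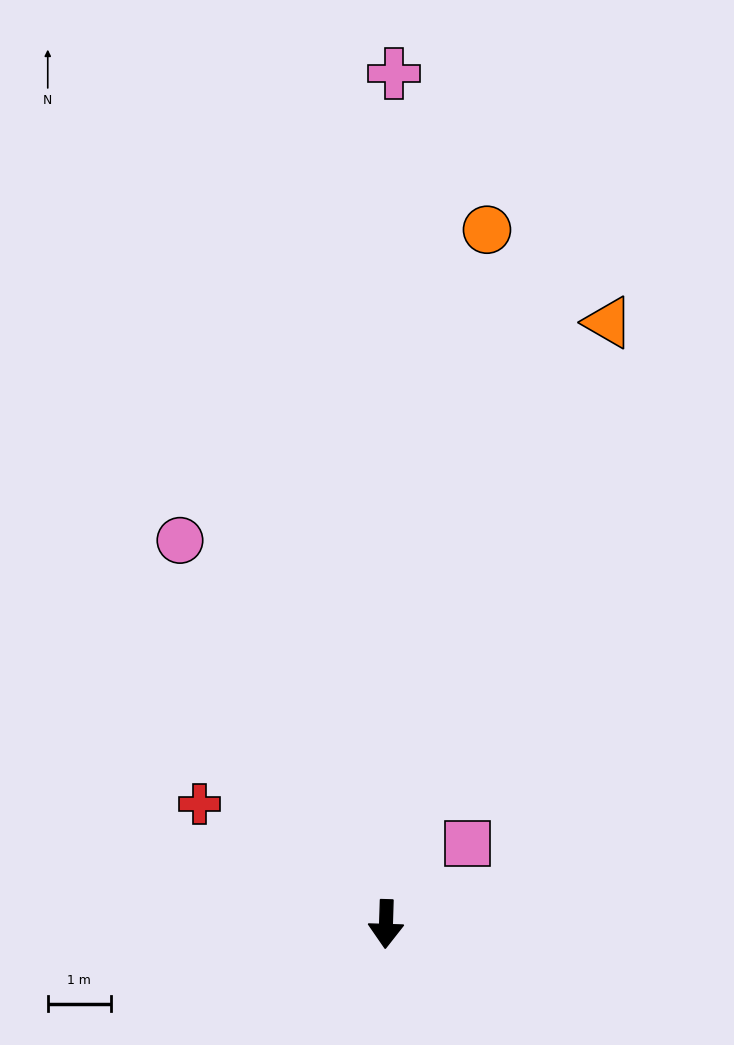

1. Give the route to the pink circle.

turn right 150°, forward 6.9 m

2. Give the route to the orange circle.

turn left 174°, forward 11.1 m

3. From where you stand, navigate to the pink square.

turn left 136°, forward 1.8 m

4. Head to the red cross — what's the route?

turn right 121°, forward 3.5 m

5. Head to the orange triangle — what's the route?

turn left 162°, forward 10.2 m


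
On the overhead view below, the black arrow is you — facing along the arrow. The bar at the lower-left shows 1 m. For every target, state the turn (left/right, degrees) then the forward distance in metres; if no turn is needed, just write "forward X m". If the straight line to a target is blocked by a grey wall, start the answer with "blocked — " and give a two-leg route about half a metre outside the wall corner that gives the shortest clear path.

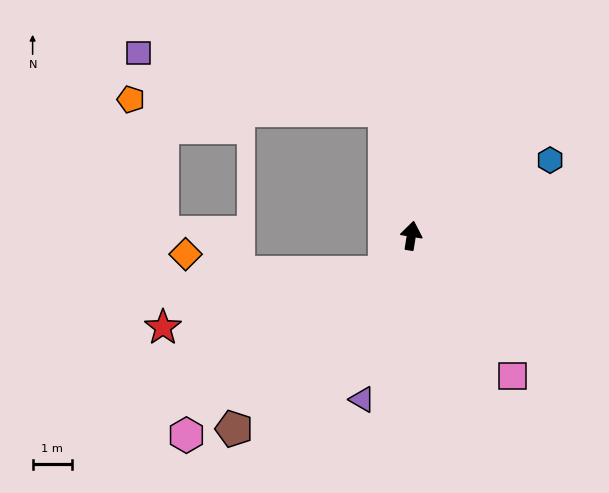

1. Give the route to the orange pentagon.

blocked — turn left 21°, forward 3.3 m, then turn left 76°, forward 6.5 m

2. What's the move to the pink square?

turn right 135°, forward 4.4 m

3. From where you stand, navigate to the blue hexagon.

turn right 52°, forward 4.0 m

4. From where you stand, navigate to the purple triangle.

turn left 172°, forward 4.4 m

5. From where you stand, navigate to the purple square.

blocked — turn left 21°, forward 3.3 m, then turn left 65°, forward 6.4 m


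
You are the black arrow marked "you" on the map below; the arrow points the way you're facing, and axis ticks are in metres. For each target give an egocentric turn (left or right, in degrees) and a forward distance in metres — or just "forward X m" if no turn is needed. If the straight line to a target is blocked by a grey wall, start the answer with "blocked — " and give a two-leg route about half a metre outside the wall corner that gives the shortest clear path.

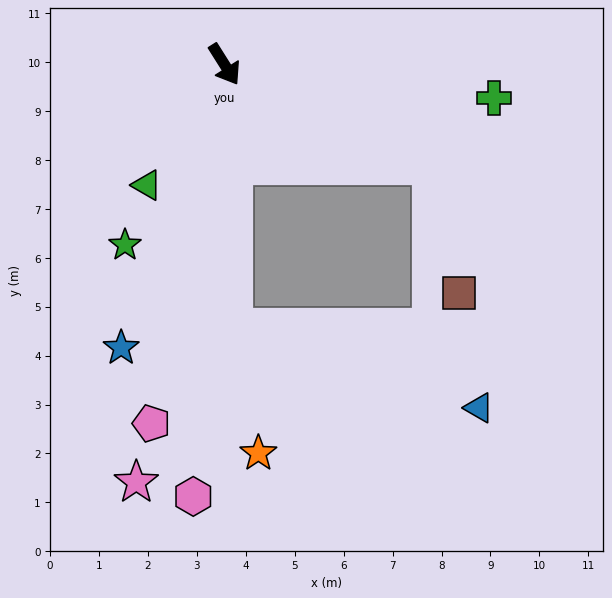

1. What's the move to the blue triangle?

blocked — turn right 31°, forward 5.4 m, then turn left 71°, forward 5.3 m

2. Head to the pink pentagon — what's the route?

turn right 44°, forward 7.5 m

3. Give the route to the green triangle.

turn right 65°, forward 2.9 m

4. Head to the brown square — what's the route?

blocked — turn left 32°, forward 4.7 m, then turn right 53°, forward 2.7 m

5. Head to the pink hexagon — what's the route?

turn right 36°, forward 8.8 m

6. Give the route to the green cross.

turn left 51°, forward 5.5 m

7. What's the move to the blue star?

turn right 52°, forward 6.2 m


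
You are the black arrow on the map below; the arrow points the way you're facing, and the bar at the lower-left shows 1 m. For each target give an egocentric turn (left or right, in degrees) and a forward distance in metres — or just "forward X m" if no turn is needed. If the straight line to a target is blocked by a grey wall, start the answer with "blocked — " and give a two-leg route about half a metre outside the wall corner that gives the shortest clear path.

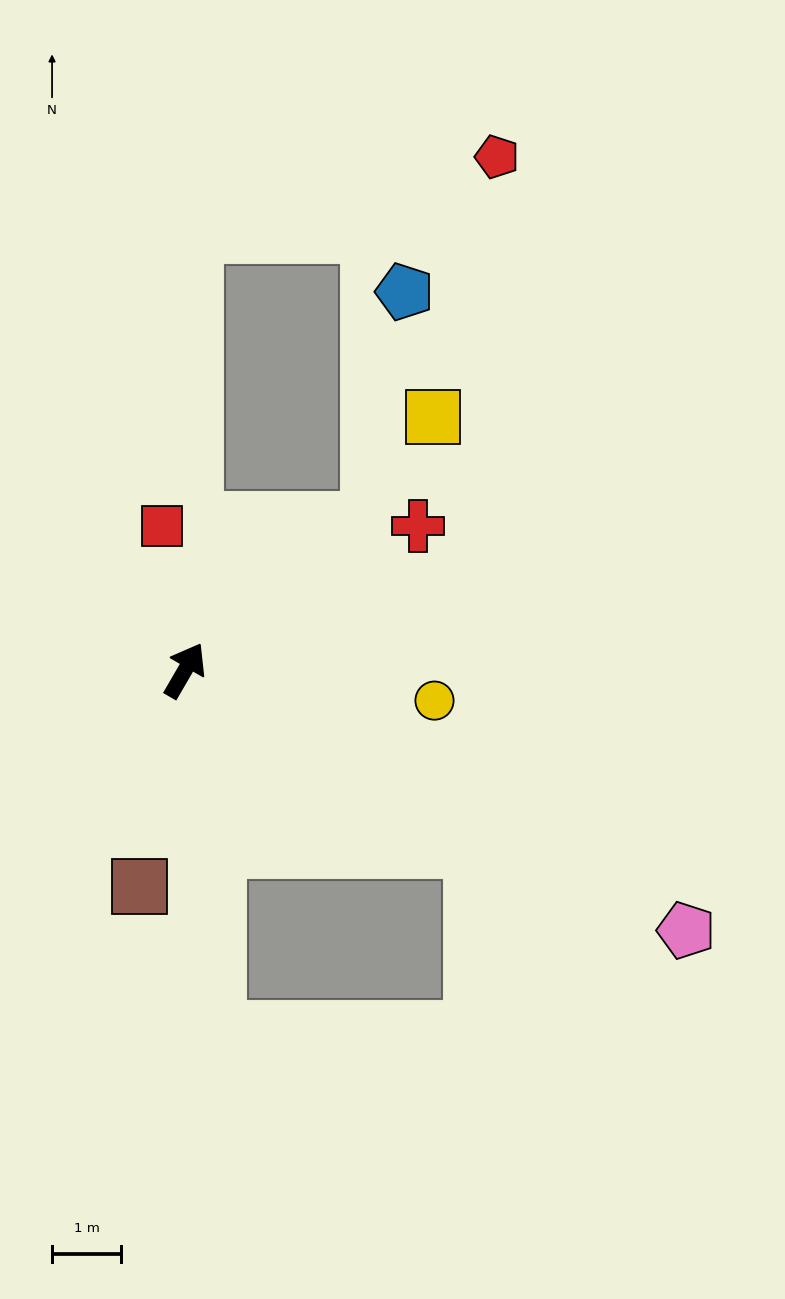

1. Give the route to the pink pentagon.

turn right 87°, forward 8.2 m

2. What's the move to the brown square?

turn right 162°, forward 3.2 m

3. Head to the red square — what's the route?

turn left 39°, forward 2.1 m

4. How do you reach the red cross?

turn right 28°, forward 4.0 m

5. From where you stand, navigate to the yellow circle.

turn right 67°, forward 3.6 m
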